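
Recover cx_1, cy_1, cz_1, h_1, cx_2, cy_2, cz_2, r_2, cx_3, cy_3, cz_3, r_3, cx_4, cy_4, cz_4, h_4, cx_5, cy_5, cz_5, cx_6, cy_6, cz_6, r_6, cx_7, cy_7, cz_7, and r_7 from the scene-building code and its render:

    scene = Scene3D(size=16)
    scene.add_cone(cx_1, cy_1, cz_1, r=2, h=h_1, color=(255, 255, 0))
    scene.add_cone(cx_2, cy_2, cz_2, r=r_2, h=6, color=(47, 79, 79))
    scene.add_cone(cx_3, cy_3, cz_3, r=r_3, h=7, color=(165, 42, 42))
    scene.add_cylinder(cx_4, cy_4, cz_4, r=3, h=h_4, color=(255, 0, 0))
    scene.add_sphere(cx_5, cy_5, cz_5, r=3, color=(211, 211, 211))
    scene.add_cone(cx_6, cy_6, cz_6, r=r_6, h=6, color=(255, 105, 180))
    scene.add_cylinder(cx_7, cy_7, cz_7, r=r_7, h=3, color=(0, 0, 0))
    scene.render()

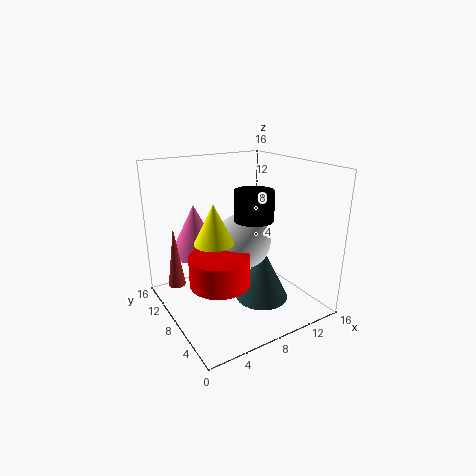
cx_1 = 4; cy_1 = 6; cz_1 = 9; h_1 = 4; cx_2 = 10; cy_2 = 6; cz_2 = 1; r_2 = 3; cx_3 = 2; cy_3 = 12; cz_3 = 2; r_3 = 1; cx_4 = 4; cy_4 = 5; cz_4 = 5; h_4 = 3; cx_5 = 8; cy_5 = 7; cz_5 = 8; cx_6 = 5; cy_6 = 13; cz_6 = 5; r_6 = 3; cx_7 = 8; cy_7 = 5; cz_7 = 11; r_7 = 2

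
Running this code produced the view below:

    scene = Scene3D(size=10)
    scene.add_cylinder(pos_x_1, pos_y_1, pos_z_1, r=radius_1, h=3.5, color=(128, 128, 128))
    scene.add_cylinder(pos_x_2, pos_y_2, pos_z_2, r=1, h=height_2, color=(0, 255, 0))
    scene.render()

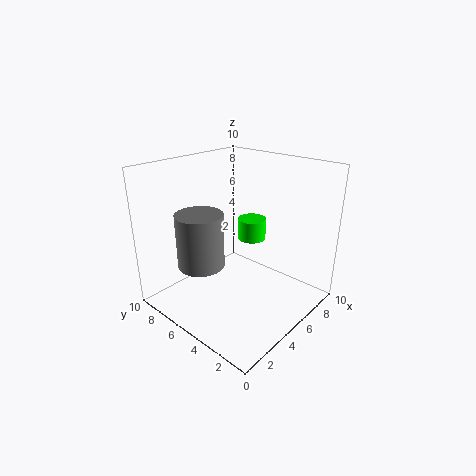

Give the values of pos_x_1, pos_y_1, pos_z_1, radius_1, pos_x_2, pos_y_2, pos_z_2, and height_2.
pos_x_1 = 2; pos_y_1 = 5.5; pos_z_1 = 4; radius_1 = 1.5; pos_x_2 = 6.5; pos_y_2 = 5; pos_z_2 = 4.5; height_2 = 1.5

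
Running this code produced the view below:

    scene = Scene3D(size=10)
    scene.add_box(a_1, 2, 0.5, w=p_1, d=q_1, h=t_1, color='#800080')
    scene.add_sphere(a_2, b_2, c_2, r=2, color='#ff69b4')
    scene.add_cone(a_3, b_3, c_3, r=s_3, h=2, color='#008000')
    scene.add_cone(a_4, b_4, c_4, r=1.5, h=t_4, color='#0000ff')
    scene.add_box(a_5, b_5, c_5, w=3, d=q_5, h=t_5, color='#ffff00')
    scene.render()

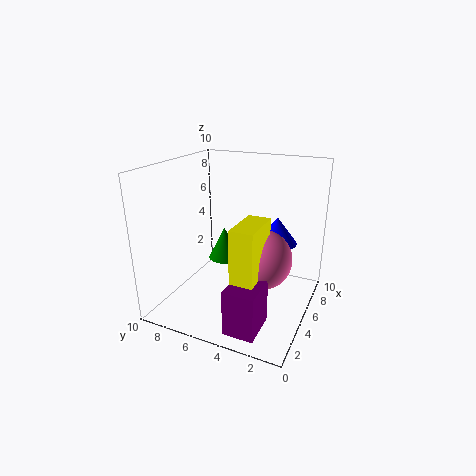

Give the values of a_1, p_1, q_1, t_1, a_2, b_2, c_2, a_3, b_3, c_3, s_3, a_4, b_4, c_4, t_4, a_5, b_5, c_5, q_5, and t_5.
a_1 = 0.5
p_1 = 2.5
q_1 = 2
t_1 = 3
a_2 = 4.5
b_2 = 3
c_2 = 4
a_3 = 3
b_3 = 5
c_3 = 4.5
s_3 = 1
a_4 = 7.5
b_4 = 3
c_4 = 4
t_4 = 2
a_5 = 1.5
b_5 = 2.5
c_5 = 2.5
q_5 = 1.5
t_5 = 4.5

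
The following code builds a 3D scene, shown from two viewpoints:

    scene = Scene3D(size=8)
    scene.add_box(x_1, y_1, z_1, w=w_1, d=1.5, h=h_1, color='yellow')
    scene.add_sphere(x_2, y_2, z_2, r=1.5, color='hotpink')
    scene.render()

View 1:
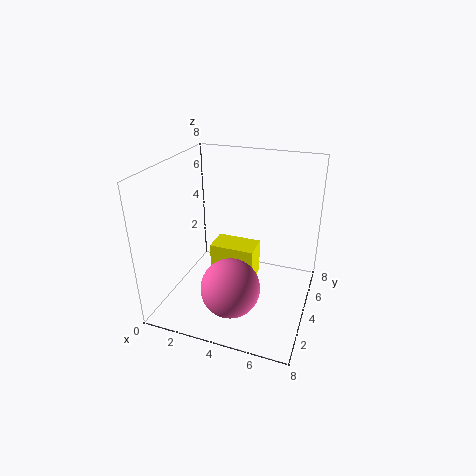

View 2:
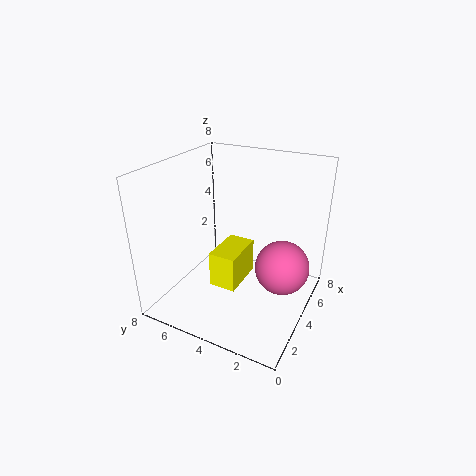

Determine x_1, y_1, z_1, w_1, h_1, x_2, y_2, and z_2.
x_1 = 2.5, y_1 = 3.5, z_1 = 1.5, w_1 = 2.5, h_1 = 2, x_2 = 4.5, y_2 = 1.5, z_2 = 2.5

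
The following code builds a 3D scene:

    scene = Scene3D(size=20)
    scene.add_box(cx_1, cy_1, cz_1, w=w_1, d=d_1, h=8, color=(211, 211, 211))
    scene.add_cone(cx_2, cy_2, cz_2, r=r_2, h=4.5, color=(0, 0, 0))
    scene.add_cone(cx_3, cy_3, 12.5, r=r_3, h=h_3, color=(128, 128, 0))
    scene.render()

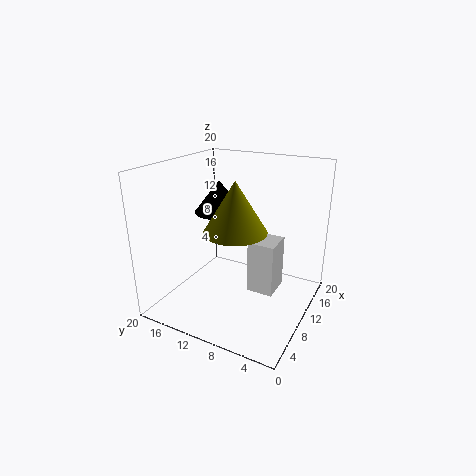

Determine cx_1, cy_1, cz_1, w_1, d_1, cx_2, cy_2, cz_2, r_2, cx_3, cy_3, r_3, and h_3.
cx_1 = 12, cy_1 = 5.5, cz_1 = 0.5, w_1 = 4.5, d_1 = 4, cx_2 = 11, cy_2 = 13.5, cz_2 = 13, r_2 = 3.5, cx_3 = 6.5, cy_3 = 8.5, r_3 = 4, h_3 = 6.5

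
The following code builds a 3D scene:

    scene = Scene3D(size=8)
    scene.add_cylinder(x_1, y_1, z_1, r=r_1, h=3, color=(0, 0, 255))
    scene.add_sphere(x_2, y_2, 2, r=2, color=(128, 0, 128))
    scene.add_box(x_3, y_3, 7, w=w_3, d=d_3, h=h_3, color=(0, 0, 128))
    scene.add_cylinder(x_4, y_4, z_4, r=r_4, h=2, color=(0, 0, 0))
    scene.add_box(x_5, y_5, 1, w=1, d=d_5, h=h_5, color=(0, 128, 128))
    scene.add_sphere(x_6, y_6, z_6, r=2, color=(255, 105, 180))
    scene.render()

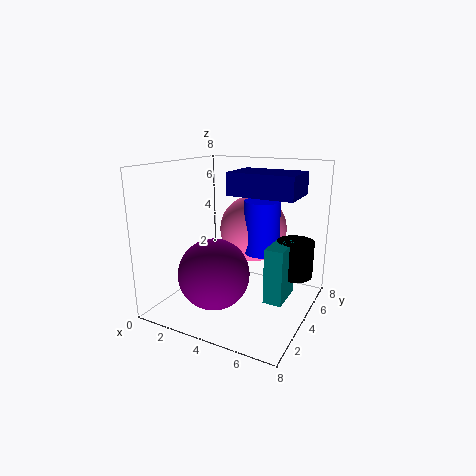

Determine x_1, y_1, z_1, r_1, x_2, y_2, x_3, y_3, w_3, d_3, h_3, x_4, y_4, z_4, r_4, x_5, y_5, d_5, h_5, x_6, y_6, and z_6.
x_1 = 5; y_1 = 5; z_1 = 3; r_1 = 1; x_2 = 3; y_2 = 3; x_3 = 5; y_3 = 1; w_3 = 3; d_3 = 2; h_3 = 1; x_4 = 7; y_4 = 5; z_4 = 2; r_4 = 1; x_5 = 6; y_5 = 3; d_5 = 2; h_5 = 3; x_6 = 4; y_6 = 6; z_6 = 4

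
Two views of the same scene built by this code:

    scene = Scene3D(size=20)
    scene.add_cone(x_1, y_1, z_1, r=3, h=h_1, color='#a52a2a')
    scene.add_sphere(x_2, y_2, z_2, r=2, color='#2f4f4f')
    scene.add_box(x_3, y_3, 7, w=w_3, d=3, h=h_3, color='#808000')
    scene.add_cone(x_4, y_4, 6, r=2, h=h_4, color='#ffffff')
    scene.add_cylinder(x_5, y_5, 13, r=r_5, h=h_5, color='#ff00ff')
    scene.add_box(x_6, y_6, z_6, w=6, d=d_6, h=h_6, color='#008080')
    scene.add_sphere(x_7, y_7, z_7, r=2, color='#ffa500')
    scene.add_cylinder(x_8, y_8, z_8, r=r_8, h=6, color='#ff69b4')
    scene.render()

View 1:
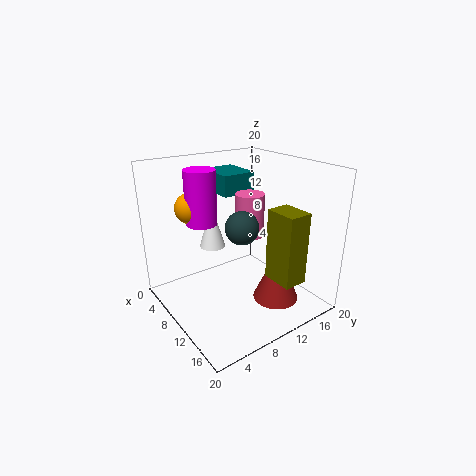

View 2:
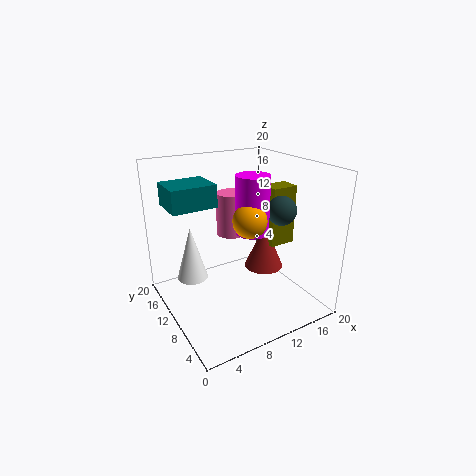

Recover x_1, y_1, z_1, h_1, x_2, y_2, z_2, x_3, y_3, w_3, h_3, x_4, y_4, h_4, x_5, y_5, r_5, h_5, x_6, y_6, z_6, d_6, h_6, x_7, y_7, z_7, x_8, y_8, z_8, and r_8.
x_1 = 16, y_1 = 12, z_1 = 3, h_1 = 7, x_2 = 15, y_2 = 7, z_2 = 14, x_3 = 16, y_3 = 10, w_3 = 4, h_3 = 9, x_4 = 3, y_4 = 10, h_4 = 7, x_5 = 9, y_5 = 5, r_5 = 2, h_5 = 7, x_6 = 1, y_6 = 10, z_6 = 15, d_6 = 5, h_6 = 3, x_7 = 8, y_7 = 4, z_7 = 15, x_8 = 10, y_8 = 12, z_8 = 10, r_8 = 2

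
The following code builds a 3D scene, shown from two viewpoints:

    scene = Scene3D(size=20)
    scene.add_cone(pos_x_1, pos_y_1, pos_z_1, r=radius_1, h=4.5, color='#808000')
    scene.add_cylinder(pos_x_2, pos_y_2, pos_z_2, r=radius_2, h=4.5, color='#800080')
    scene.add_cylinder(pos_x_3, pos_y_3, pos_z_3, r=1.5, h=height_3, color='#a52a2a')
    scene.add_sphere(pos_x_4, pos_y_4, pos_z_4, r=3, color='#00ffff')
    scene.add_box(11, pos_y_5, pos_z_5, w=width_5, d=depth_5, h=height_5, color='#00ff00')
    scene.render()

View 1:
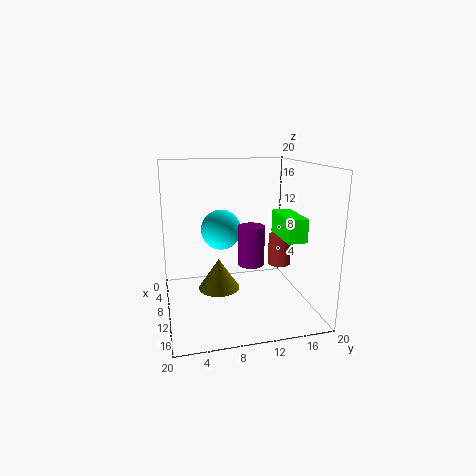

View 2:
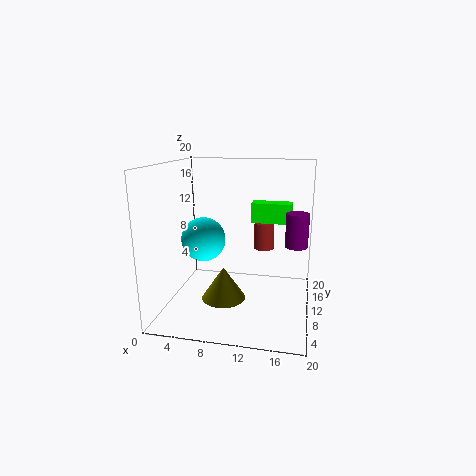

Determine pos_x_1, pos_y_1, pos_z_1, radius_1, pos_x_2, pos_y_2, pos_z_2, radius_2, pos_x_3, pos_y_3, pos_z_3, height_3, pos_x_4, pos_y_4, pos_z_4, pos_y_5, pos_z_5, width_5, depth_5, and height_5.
pos_x_1 = 8.5; pos_y_1 = 7.5; pos_z_1 = 2; radius_1 = 3; pos_x_2 = 18; pos_y_2 = 9.5; pos_z_2 = 9.5; radius_2 = 1.5; pos_x_3 = 13; pos_y_3 = 15; pos_z_3 = 7; height_3 = 4; pos_x_4 = 5.5; pos_y_4 = 8.5; pos_z_4 = 10; pos_y_5 = 14.5; pos_z_5 = 11; width_5 = 6; depth_5 = 2.5; height_5 = 3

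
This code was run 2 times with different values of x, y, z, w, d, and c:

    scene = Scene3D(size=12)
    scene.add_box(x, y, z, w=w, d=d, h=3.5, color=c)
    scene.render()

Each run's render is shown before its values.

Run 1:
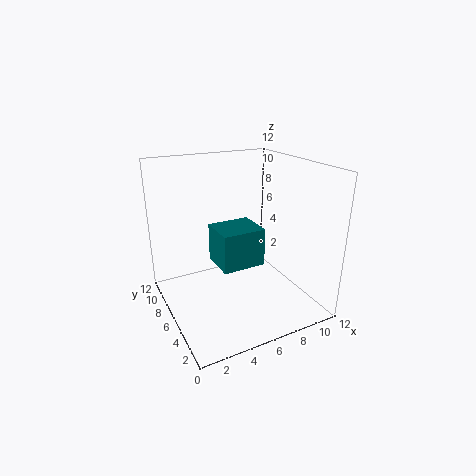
x = 5, y = 6.5, z = 2.5, w = 4, d = 3.5, c = 'teal'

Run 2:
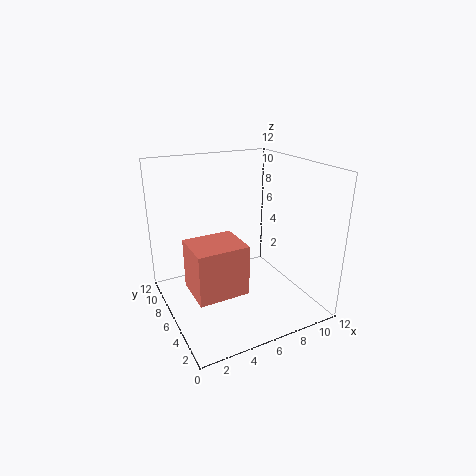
x = 0.5, y = 0.5, z = 4.5, w = 3.5, d = 3, c = 'salmon'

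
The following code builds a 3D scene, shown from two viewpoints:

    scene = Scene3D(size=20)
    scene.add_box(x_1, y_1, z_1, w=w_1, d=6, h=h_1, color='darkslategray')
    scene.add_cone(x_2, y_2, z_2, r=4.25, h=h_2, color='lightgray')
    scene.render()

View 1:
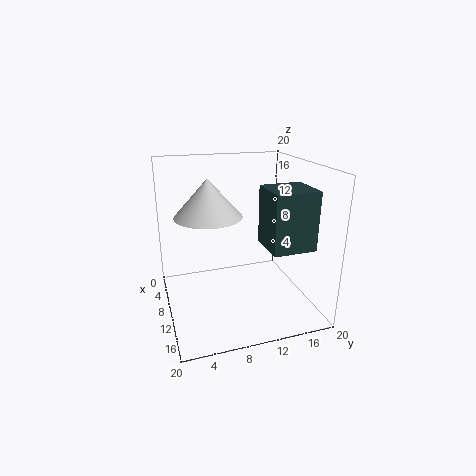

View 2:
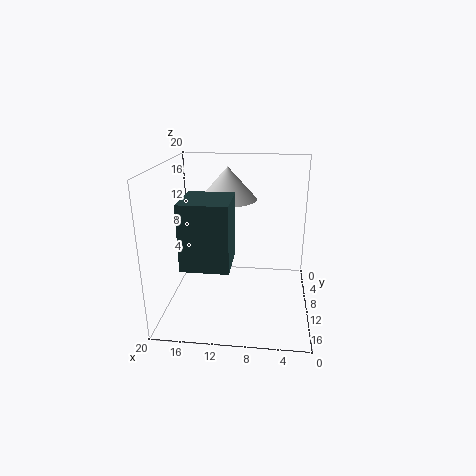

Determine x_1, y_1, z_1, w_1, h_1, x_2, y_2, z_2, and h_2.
x_1 = 10, y_1 = 13, z_1 = 9.25, w_1 = 5.75, h_1 = 8, x_2 = 12, y_2 = 5.5, z_2 = 14.25, h_2 = 4.75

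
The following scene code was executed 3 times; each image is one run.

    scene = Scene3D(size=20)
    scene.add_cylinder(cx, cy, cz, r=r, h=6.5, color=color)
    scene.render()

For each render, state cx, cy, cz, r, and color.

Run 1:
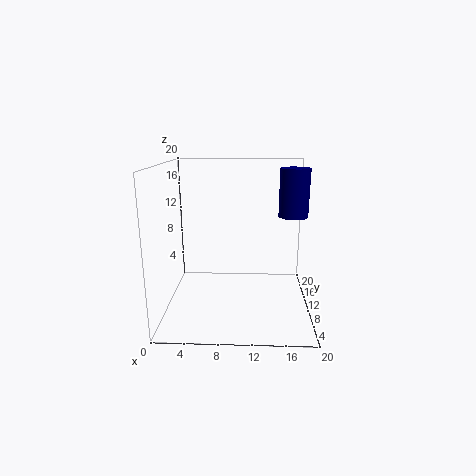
cx = 17.5; cy = 10.5; cz = 13; r = 2; color = 'navy'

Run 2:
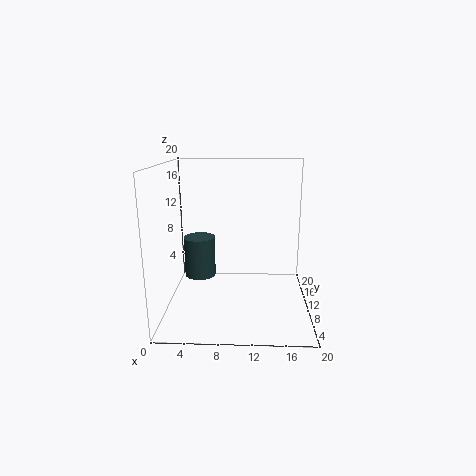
cx = 3.5; cy = 16.5; cz = 1.5; r = 2.5; color = 'darkslategray'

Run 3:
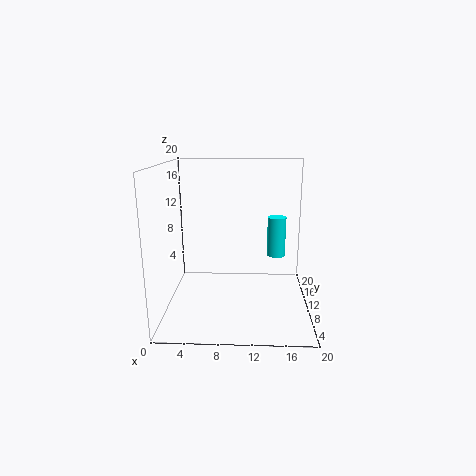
cx = 16; cy = 18; cz = 4.5; r = 1.5; color = 'cyan'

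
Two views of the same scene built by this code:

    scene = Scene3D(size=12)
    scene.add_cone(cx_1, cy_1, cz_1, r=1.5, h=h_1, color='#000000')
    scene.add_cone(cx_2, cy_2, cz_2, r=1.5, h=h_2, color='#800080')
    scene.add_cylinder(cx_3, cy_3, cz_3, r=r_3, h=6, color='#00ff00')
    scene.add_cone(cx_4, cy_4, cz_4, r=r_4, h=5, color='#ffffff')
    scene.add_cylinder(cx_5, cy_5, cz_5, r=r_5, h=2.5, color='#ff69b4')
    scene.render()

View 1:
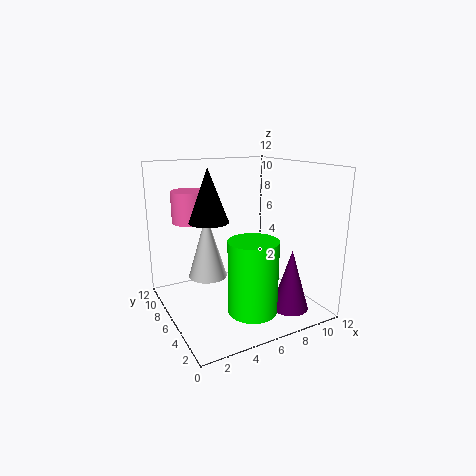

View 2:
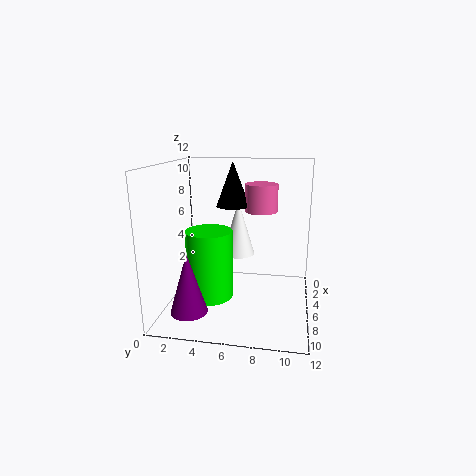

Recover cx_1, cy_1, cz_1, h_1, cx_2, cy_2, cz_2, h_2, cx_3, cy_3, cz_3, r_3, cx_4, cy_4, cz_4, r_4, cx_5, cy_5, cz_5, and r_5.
cx_1 = 3, cy_1 = 5, cz_1 = 8, h_1 = 4, cx_2 = 9, cy_2 = 2.5, cz_2 = 0.5, h_2 = 5, cx_3 = 6, cy_3 = 3.5, cz_3 = 0.5, r_3 = 2, cx_4 = 3, cy_4 = 5.5, cz_4 = 3.5, r_4 = 1.5, cx_5 = 2.5, cy_5 = 7.5, cz_5 = 7.5, r_5 = 1.5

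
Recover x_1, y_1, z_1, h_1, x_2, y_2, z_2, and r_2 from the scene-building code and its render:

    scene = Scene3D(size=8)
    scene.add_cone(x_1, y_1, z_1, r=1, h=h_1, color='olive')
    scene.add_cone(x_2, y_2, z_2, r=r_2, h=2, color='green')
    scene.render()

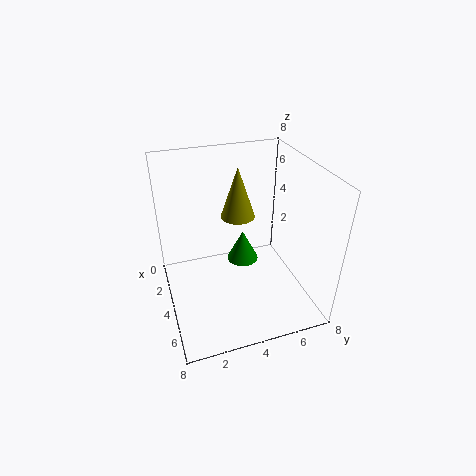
x_1 = 2.5
y_1 = 4.5
z_1 = 4.5
h_1 = 3
x_2 = 2
y_2 = 5
z_2 = 1
r_2 = 1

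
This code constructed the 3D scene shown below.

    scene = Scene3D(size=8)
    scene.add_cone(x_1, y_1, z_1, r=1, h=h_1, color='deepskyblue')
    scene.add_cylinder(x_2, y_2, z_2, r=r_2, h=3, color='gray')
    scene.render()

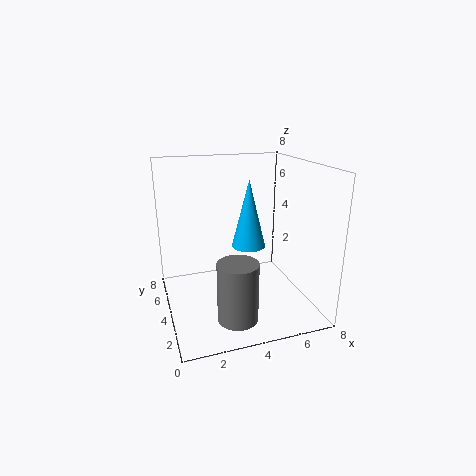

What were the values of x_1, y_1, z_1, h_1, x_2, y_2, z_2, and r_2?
x_1 = 5, y_1 = 5, z_1 = 3, h_1 = 4, x_2 = 3, y_2 = 1, z_2 = 1, r_2 = 1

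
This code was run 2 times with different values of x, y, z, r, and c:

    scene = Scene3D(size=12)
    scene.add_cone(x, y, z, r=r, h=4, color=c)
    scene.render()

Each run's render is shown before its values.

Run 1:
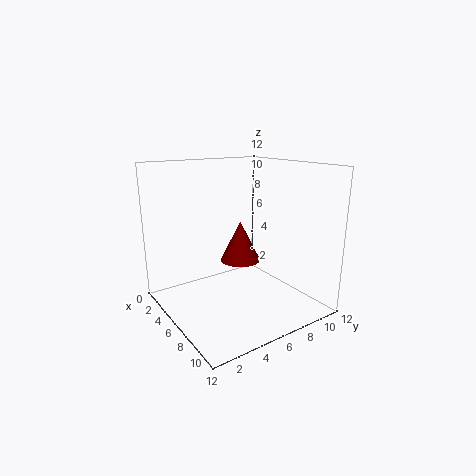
x = 2, y = 9, z = 2, r = 2, c = 'maroon'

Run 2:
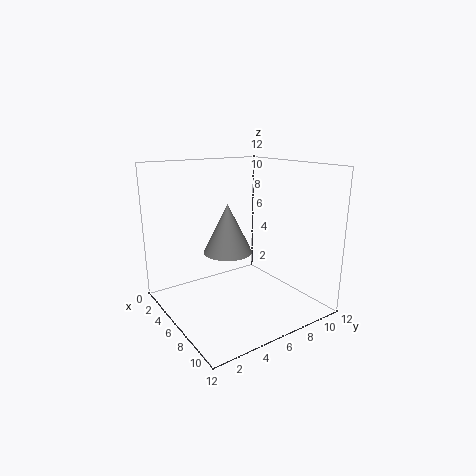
x = 6, y = 5, z = 5, r = 2, c = 'gray'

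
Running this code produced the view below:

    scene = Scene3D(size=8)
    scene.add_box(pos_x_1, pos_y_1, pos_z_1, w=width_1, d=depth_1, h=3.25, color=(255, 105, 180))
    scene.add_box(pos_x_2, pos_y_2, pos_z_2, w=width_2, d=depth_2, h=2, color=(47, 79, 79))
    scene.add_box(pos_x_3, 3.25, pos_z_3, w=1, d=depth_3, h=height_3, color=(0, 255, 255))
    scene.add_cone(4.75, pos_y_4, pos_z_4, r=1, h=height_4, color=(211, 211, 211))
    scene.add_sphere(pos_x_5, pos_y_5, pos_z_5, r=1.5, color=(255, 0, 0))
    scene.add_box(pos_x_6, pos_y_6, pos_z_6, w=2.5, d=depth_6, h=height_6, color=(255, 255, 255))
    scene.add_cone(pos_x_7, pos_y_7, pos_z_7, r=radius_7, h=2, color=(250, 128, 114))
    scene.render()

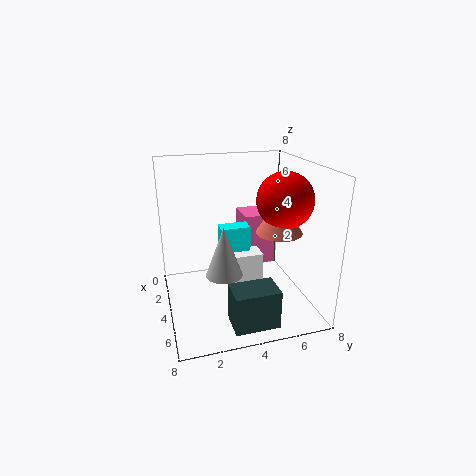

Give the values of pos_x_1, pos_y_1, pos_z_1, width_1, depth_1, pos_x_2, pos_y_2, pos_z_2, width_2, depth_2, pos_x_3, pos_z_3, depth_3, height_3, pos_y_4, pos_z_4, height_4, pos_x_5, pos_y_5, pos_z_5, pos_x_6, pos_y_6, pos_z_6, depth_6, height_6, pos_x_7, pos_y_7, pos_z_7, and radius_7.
pos_x_1 = 0.25, pos_y_1 = 5, pos_z_1 = 1.25, width_1 = 2, depth_1 = 2, pos_x_2 = 6.5, pos_y_2 = 2.75, pos_z_2 = 0.75, width_2 = 1.5, depth_2 = 2.25, pos_x_3 = 2.25, pos_z_3 = 2.75, depth_3 = 1.75, height_3 = 1.5, pos_y_4 = 3, pos_z_4 = 2.25, height_4 = 2.75, pos_x_5 = 5, pos_y_5 = 6.25, pos_z_5 = 6.25, pos_x_6 = 1, pos_y_6 = 3.75, pos_z_6 = 0.5, depth_6 = 2, height_6 = 2, pos_x_7 = 5, pos_y_7 = 6, pos_z_7 = 4.5, radius_7 = 1.25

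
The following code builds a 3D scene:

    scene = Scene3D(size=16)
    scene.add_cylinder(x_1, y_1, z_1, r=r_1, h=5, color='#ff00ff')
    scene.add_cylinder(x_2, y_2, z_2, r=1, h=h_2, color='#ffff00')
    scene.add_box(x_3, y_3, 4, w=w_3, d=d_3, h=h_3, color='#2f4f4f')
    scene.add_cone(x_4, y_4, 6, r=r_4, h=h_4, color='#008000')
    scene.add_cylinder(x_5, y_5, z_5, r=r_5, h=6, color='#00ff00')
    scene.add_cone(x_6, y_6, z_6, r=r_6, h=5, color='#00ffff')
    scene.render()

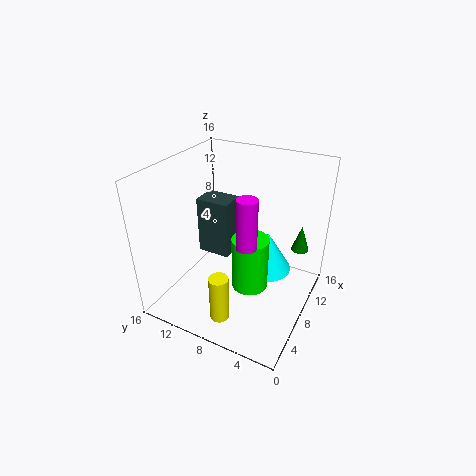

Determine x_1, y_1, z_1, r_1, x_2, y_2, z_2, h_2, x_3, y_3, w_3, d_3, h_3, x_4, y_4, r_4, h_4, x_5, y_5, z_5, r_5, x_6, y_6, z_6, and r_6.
x_1 = 4
y_1 = 5
z_1 = 10
r_1 = 1
x_2 = 2
y_2 = 7
z_2 = 2
h_2 = 5
x_3 = 9
y_3 = 10
w_3 = 3
d_3 = 4
h_3 = 7
x_4 = 12
y_4 = 2
r_4 = 1
h_4 = 3
x_5 = 7
y_5 = 6
z_5 = 3
r_5 = 2
x_6 = 12
y_6 = 6
z_6 = 2
r_6 = 3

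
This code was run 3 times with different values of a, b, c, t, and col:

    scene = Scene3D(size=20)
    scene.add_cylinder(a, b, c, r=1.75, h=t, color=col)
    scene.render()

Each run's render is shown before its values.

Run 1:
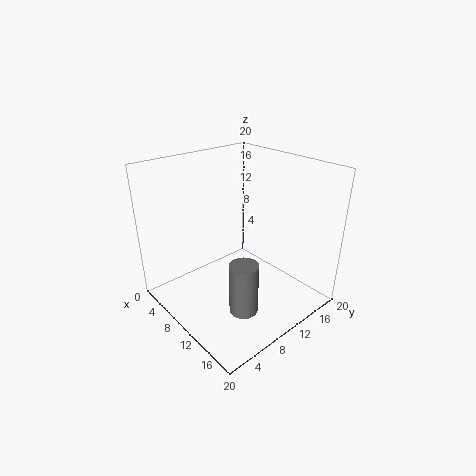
a = 16.5; b = 5.25; c = 4.25; t = 6.5; col = 'gray'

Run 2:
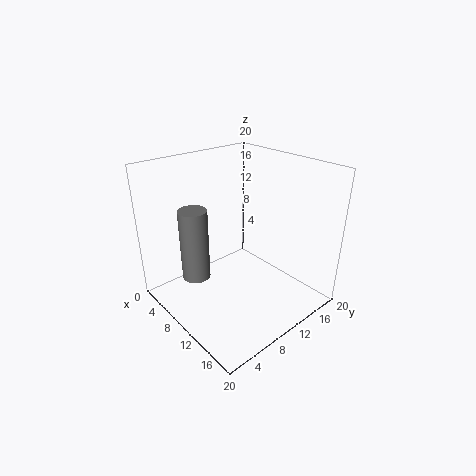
a = 10.25; b = 2.75; c = 7.25; t = 9; col = 'gray'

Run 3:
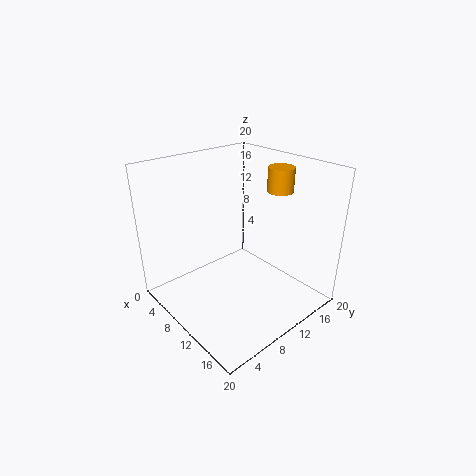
a = 13; b = 14.75; c = 16.5; t = 3.25; col = 'orange'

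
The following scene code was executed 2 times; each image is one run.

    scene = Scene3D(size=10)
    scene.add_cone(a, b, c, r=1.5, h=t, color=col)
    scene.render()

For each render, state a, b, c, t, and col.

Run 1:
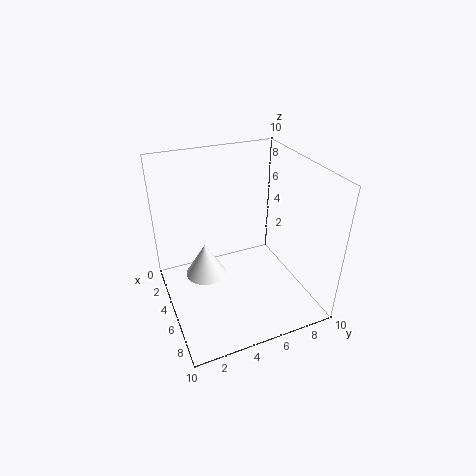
a = 3.5; b = 3; c = 1.5; t = 2.5; col = 'white'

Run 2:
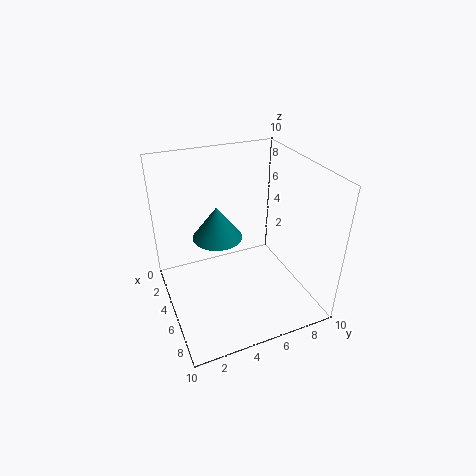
a = 6.5; b = 3; c = 6.5; t = 2; col = 'teal'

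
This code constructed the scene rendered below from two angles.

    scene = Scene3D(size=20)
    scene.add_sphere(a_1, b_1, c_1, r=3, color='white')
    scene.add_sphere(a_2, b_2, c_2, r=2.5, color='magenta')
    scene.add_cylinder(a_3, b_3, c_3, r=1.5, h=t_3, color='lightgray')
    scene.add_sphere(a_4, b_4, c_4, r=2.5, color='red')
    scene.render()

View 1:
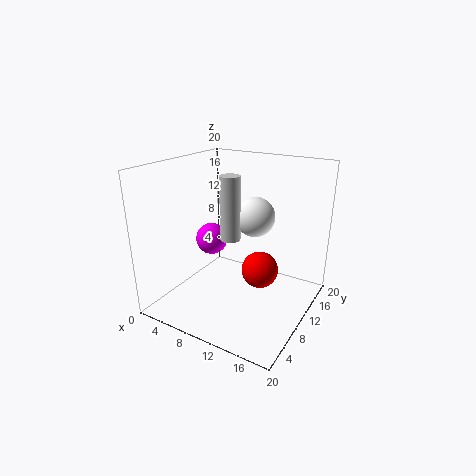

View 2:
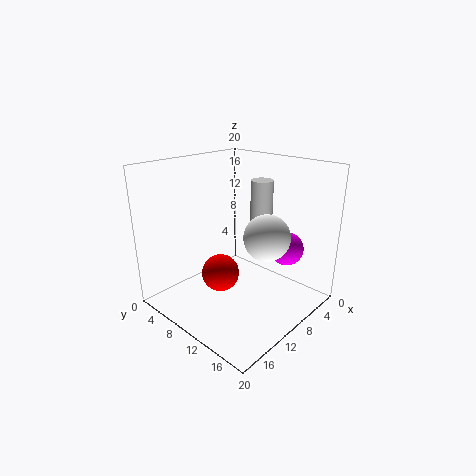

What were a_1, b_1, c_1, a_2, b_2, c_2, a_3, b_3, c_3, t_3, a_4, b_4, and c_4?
a_1 = 10; b_1 = 15; c_1 = 11.5; a_2 = 3; b_2 = 13.5; c_2 = 7; a_3 = 7.5; b_3 = 12; c_3 = 8.5; t_3 = 9.5; a_4 = 13.5; b_4 = 10; c_4 = 6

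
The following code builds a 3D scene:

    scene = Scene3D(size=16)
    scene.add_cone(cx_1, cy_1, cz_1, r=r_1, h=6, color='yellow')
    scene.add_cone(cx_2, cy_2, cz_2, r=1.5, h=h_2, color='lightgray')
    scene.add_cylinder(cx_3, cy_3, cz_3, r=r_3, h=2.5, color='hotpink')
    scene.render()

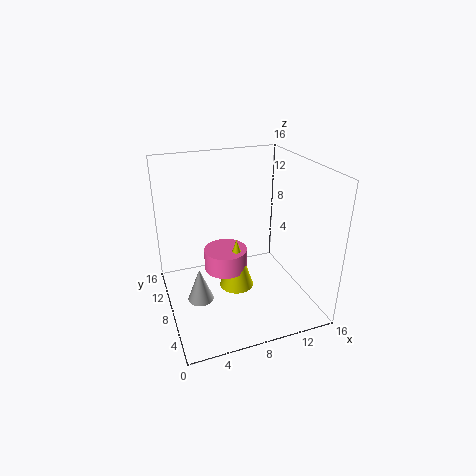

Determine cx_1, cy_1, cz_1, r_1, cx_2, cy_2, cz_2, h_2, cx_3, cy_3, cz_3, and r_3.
cx_1 = 8, cy_1 = 8.5, cz_1 = 1.5, r_1 = 2, cx_2 = 3.5, cy_2 = 8.5, cz_2 = 0.5, h_2 = 4, cx_3 = 7, cy_3 = 9.5, cz_3 = 3.5, r_3 = 2.5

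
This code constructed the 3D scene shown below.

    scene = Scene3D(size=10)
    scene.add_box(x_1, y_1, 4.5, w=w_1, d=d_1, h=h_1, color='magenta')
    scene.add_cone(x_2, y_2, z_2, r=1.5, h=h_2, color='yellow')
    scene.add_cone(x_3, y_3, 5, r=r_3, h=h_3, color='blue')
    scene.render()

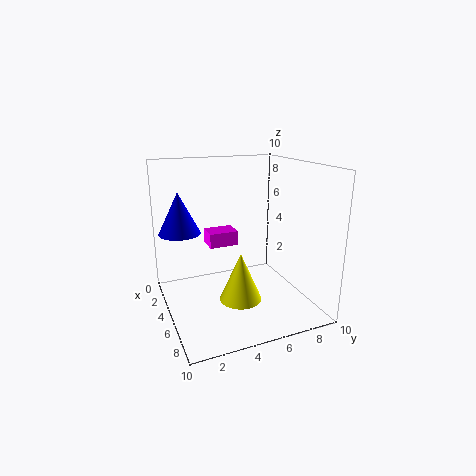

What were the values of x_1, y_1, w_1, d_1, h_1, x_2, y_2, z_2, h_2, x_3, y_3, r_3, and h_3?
x_1 = 3.5
y_1 = 3
w_1 = 1.5
d_1 = 2
h_1 = 1
x_2 = 5.5
y_2 = 5
z_2 = 0.5
h_2 = 3.5
x_3 = 2.5
y_3 = 1.5
r_3 = 1.5
h_3 = 3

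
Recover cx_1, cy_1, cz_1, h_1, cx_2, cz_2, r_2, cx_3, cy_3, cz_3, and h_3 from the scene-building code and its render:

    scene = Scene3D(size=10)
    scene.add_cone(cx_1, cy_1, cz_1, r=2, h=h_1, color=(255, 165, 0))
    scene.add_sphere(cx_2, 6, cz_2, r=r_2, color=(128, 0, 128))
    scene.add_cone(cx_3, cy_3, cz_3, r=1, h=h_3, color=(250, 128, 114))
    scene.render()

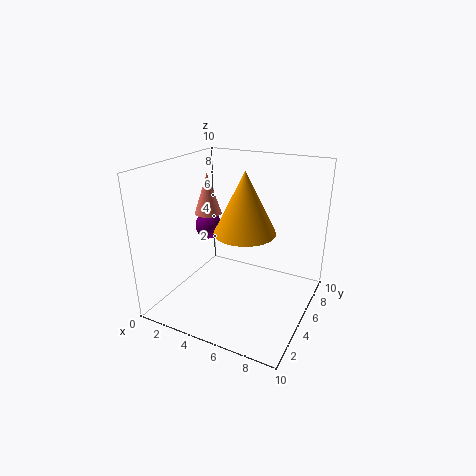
cx_1 = 6; cy_1 = 4; cz_1 = 6; h_1 = 4; cx_2 = 2; cz_2 = 5; r_2 = 1; cx_3 = 2; cy_3 = 6; cz_3 = 6; h_3 = 3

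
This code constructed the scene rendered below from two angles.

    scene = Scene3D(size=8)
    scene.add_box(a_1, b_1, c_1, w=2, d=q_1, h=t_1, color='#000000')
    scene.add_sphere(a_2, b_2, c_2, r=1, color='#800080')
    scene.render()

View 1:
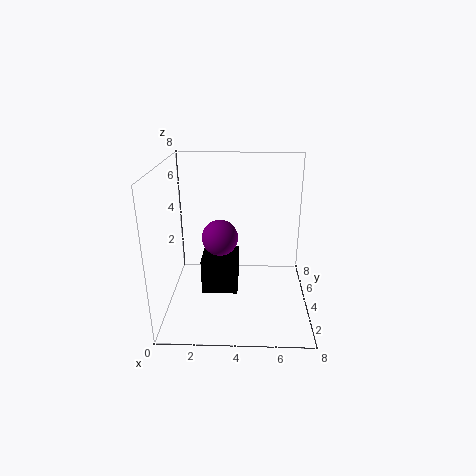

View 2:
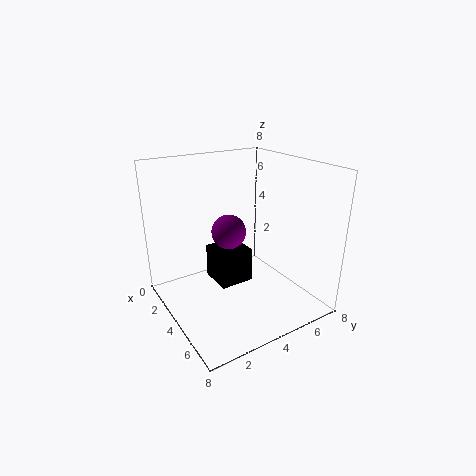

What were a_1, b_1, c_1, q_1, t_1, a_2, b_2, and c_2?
a_1 = 2, b_1 = 3, c_1 = 1, q_1 = 2, t_1 = 2, a_2 = 3, b_2 = 4, c_2 = 4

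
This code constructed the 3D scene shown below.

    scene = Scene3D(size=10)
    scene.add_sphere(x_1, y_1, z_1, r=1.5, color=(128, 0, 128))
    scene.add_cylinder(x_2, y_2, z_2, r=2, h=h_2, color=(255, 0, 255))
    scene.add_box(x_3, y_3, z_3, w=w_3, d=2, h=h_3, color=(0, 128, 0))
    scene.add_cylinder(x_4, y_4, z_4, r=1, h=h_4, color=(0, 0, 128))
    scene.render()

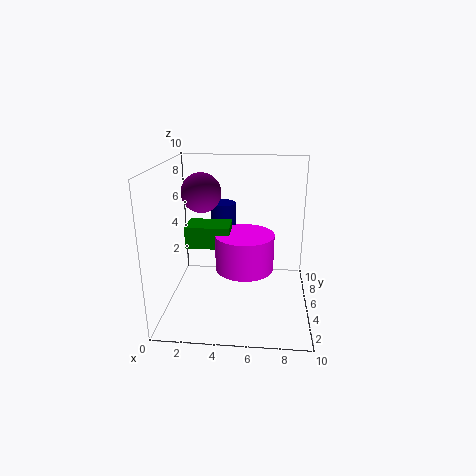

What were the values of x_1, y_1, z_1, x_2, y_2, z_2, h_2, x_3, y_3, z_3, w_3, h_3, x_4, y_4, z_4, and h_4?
x_1 = 2; y_1 = 7.5; z_1 = 7.5; x_2 = 5.5; y_2 = 4.5; z_2 = 3; h_2 = 2.5; x_3 = 1.5; y_3 = 4; z_3 = 4.5; w_3 = 3; h_3 = 1.5; x_4 = 3.5; y_4 = 8.5; z_4 = 4.5; h_4 = 2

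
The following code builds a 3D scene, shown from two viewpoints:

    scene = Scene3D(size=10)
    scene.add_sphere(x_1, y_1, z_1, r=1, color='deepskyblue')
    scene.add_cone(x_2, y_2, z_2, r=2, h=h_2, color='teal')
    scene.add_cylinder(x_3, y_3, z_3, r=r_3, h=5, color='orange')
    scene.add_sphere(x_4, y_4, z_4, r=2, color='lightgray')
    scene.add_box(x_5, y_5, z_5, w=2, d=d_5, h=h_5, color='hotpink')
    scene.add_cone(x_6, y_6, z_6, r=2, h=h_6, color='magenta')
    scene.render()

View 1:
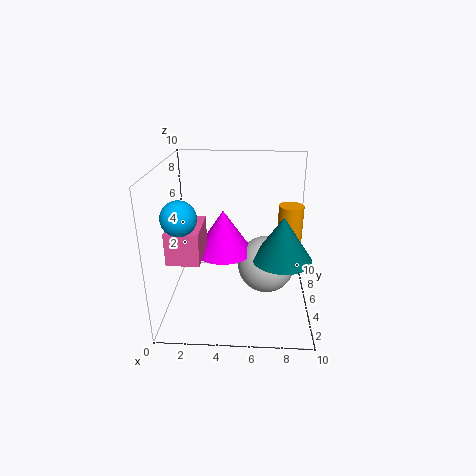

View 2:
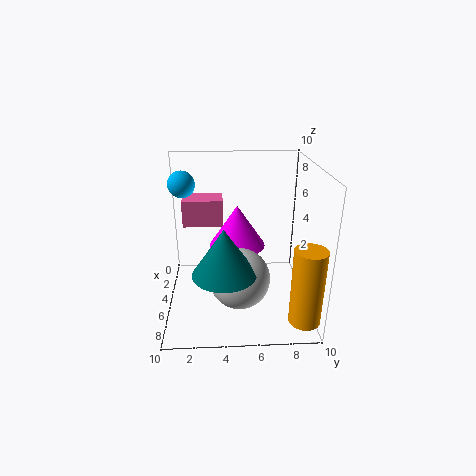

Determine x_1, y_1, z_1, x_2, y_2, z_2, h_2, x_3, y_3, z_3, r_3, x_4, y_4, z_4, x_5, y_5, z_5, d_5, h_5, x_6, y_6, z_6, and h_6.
x_1 = 2
y_1 = 1
z_1 = 8
x_2 = 8
y_2 = 4
z_2 = 4
h_2 = 3
x_3 = 9
y_3 = 9
z_3 = 1
r_3 = 1
x_4 = 7
y_4 = 5
z_4 = 3
x_5 = 1
y_5 = 1
z_5 = 5
d_5 = 3
h_5 = 2
x_6 = 4
y_6 = 5
z_6 = 4
h_6 = 3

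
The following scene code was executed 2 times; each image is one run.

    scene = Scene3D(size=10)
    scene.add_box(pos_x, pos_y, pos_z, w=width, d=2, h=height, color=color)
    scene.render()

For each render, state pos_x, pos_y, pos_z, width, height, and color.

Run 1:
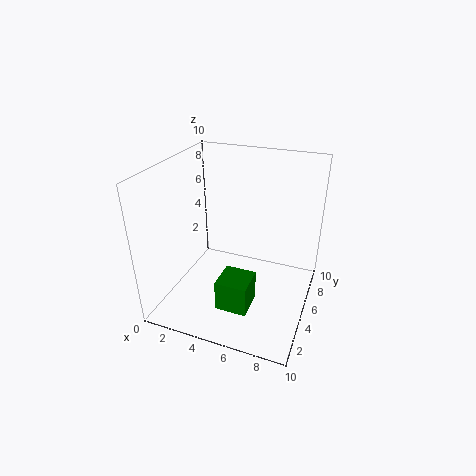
pos_x = 5; pos_y = 1; pos_z = 2; width = 2; height = 2; color = 'green'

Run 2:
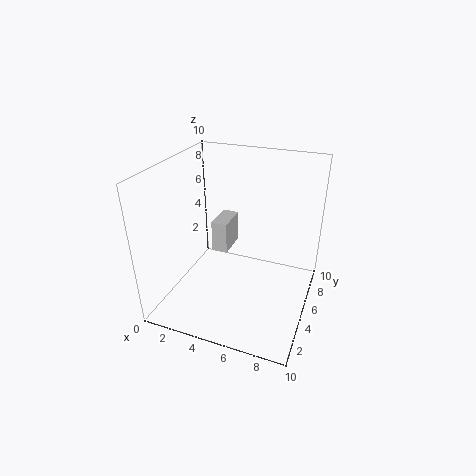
pos_x = 4; pos_y = 3; pos_z = 5; width = 1; height = 2; color = 'lightgray'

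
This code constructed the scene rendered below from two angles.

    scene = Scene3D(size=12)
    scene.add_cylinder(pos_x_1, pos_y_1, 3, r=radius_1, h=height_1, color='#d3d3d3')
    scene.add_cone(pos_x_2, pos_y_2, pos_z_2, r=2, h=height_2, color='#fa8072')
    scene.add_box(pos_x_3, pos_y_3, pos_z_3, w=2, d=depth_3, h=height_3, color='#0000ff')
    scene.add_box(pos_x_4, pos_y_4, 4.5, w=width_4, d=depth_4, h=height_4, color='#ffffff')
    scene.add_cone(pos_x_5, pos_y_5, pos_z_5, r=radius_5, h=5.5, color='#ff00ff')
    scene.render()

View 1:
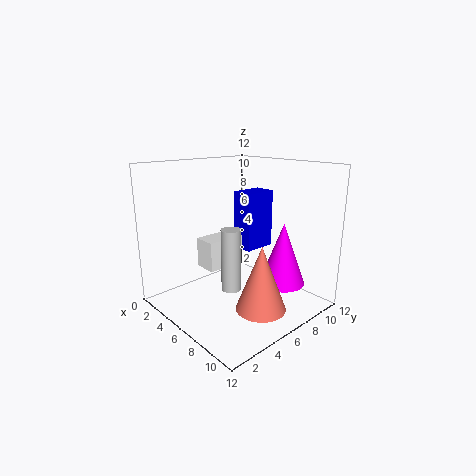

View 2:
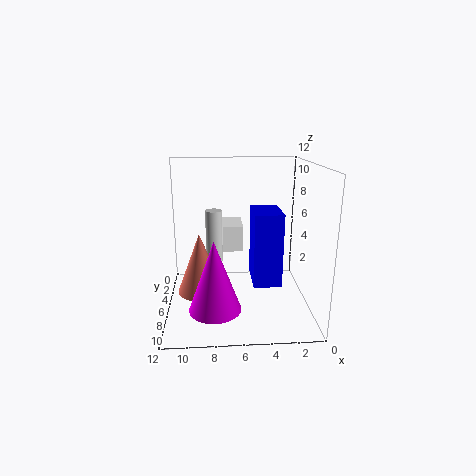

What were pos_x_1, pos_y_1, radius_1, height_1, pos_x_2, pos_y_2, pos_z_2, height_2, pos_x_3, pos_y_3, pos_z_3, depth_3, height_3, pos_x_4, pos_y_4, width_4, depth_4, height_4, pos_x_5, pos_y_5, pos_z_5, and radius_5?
pos_x_1 = 8
pos_y_1 = 3.5
radius_1 = 0.75
height_1 = 4.75
pos_x_2 = 9.25
pos_y_2 = 5.5
pos_z_2 = 1
height_2 = 5.25
pos_x_3 = 3.25
pos_y_3 = 8
pos_z_3 = 4
depth_3 = 3
height_3 = 5.25
pos_x_4 = 5.5
pos_y_4 = 2.25
width_4 = 1.75
depth_4 = 3
height_4 = 2.25
pos_x_5 = 8
pos_y_5 = 9.5
pos_z_5 = 1.5
radius_5 = 2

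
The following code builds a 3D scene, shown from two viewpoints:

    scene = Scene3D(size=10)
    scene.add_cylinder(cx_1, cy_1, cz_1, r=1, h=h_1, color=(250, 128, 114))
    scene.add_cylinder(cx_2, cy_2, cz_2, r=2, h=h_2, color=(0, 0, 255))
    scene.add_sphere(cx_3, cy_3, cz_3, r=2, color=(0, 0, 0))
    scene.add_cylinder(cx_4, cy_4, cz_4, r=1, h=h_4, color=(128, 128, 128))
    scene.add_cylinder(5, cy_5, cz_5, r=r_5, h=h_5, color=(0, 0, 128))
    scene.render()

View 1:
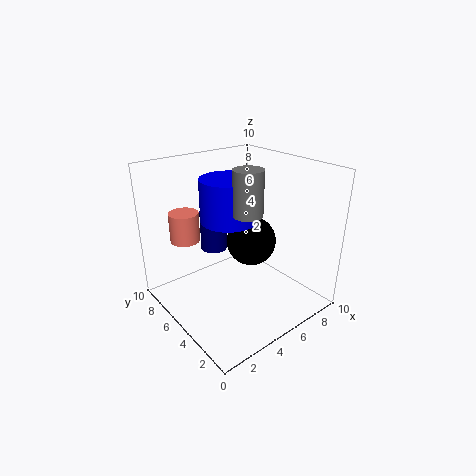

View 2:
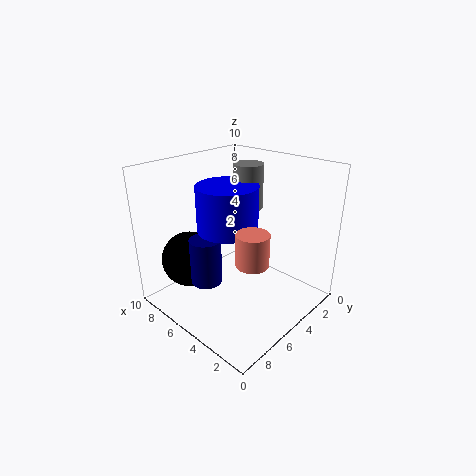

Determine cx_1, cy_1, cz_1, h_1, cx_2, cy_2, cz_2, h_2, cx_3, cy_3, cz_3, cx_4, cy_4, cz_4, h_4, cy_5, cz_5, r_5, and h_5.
cx_1 = 2, cy_1 = 7, cz_1 = 5, h_1 = 2, cx_2 = 5, cy_2 = 6, cz_2 = 6, h_2 = 3, cx_3 = 8, cy_3 = 7, cz_3 = 3, cx_4 = 5, cy_4 = 4, cz_4 = 7, h_4 = 3, cy_5 = 8, cz_5 = 3, r_5 = 1, h_5 = 3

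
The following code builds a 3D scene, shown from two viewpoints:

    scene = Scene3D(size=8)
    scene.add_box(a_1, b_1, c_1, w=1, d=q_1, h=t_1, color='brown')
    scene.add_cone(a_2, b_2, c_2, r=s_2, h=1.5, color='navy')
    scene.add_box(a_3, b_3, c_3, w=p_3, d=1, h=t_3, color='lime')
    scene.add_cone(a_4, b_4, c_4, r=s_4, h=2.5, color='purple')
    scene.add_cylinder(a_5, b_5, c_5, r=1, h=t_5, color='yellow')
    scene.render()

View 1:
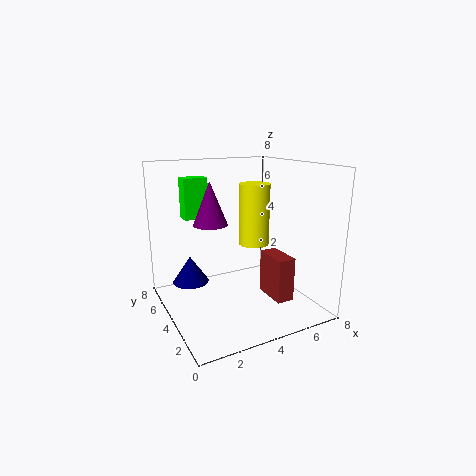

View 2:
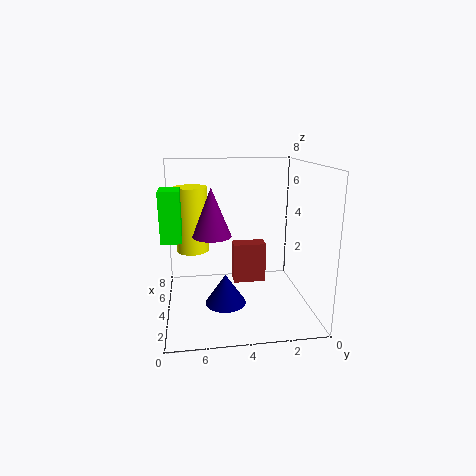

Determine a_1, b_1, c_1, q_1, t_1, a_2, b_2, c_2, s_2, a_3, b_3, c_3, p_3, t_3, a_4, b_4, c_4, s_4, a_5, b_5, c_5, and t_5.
a_1 = 5.5; b_1 = 2; c_1 = 0.5; q_1 = 2; t_1 = 2.5; a_2 = 1.5; b_2 = 5; c_2 = 1.5; s_2 = 1; a_3 = 2; b_3 = 7; c_3 = 4.5; p_3 = 1.5; t_3 = 2.5; a_4 = 3; b_4 = 5.5; c_4 = 4.5; s_4 = 1; a_5 = 6.5; b_5 = 6.5; c_5 = 2.5; t_5 = 4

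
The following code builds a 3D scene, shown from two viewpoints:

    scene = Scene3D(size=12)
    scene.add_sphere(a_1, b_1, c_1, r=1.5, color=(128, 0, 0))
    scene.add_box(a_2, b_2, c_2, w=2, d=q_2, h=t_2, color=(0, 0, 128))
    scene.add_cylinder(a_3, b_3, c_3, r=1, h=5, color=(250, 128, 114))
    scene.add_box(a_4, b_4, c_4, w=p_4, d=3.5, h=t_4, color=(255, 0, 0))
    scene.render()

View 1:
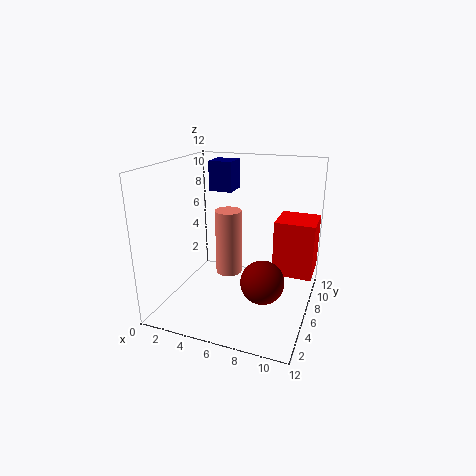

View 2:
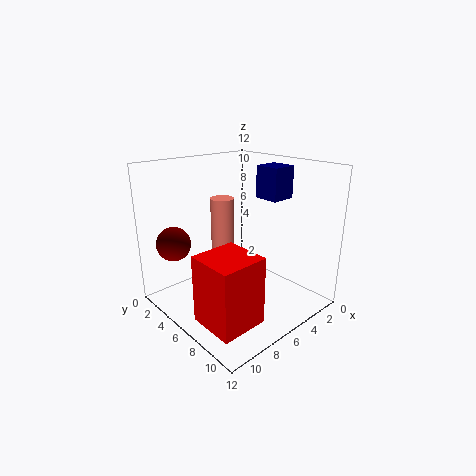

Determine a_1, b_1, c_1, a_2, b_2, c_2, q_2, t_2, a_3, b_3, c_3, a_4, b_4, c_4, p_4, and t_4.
a_1 = 9.5, b_1 = 1.5, c_1 = 5, a_2 = 3, b_2 = 7, c_2 = 9.5, q_2 = 2, t_2 = 2.5, a_3 = 6, b_3 = 4, c_3 = 4, a_4 = 8.5, b_4 = 8, c_4 = 2, p_4 = 3.5, t_4 = 5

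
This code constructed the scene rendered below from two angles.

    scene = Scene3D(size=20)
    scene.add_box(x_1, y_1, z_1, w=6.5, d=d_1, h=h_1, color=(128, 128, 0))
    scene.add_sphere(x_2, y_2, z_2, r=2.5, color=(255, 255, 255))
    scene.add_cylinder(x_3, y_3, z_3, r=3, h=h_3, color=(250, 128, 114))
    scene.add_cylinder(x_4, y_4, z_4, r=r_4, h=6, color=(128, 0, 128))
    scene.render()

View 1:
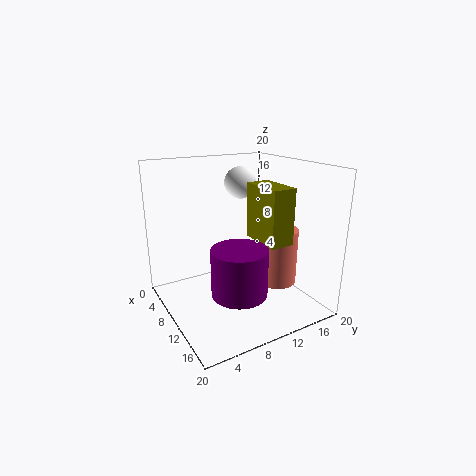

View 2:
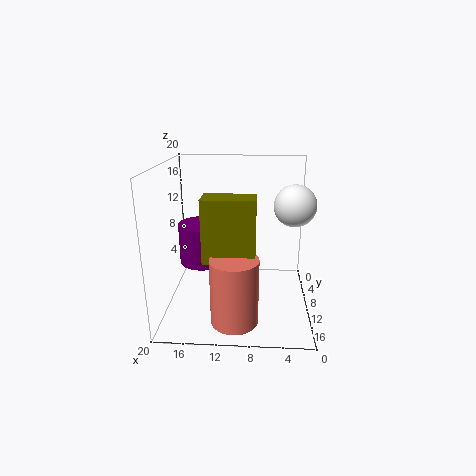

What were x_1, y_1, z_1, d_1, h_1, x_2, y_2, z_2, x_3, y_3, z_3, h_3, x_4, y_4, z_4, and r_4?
x_1 = 7.5; y_1 = 13; z_1 = 9; d_1 = 3.5; h_1 = 8; x_2 = 3; y_2 = 14.5; z_2 = 16; x_3 = 10; y_3 = 17; z_3 = 1.5; h_3 = 8.5; x_4 = 15.5; y_4 = 7; z_4 = 5; r_4 = 3.5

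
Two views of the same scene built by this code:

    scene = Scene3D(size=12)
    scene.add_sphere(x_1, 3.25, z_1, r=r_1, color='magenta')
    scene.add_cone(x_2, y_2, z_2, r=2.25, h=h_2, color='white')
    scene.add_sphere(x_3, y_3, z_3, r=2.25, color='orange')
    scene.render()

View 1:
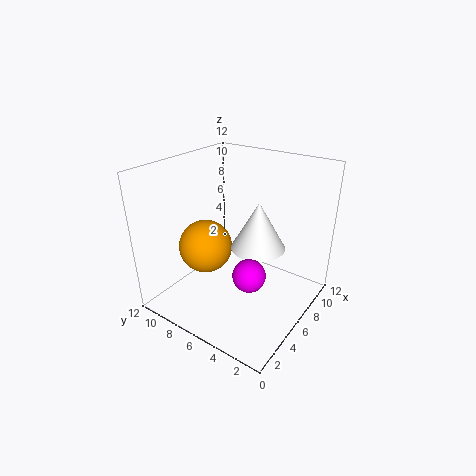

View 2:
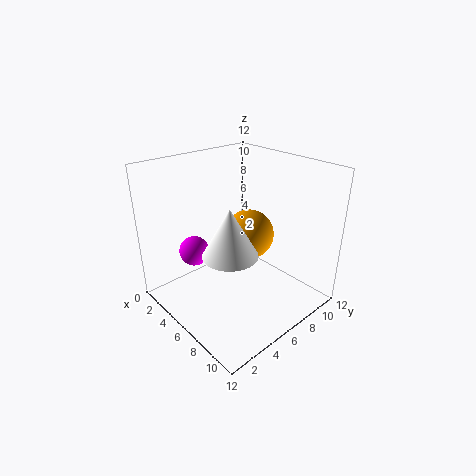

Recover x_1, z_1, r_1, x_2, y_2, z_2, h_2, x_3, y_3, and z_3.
x_1 = 3.5, z_1 = 4.75, r_1 = 1.25, x_2 = 6.75, y_2 = 4.5, z_2 = 5.25, h_2 = 4, x_3 = 4.75, y_3 = 8.5, z_3 = 5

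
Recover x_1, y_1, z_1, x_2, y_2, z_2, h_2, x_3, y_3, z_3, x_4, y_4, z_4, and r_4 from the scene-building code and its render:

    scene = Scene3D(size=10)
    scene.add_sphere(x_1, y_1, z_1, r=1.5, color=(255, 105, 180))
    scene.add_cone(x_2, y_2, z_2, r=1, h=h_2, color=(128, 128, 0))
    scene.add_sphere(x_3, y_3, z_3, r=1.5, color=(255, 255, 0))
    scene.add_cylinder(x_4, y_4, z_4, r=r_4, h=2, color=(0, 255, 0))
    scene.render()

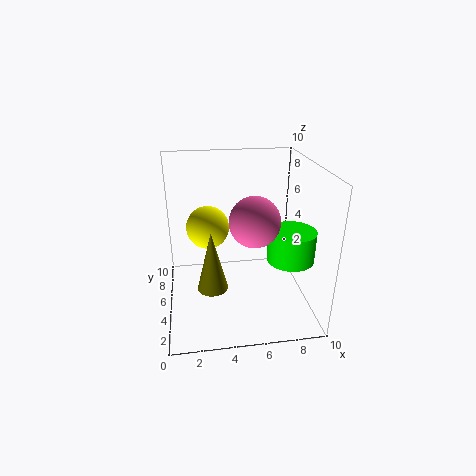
x_1 = 5.5, y_1 = 2, z_1 = 7.5, x_2 = 3, y_2 = 3, z_2 = 2.5, h_2 = 4, x_3 = 3, y_3 = 6, z_3 = 5.5, x_4 = 8, y_4 = 2.5, z_4 = 4.5, r_4 = 1.5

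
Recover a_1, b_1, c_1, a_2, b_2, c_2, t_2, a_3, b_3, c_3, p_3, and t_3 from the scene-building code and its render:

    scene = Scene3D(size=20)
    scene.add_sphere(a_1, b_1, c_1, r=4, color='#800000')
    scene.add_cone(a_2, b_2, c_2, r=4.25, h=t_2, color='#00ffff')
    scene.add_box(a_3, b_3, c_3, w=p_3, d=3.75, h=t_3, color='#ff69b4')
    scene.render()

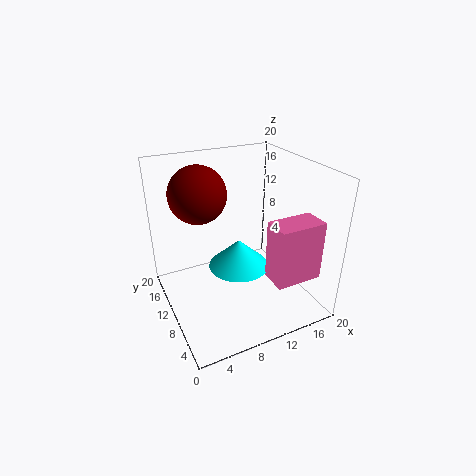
a_1 = 5.75, b_1 = 13.75, c_1 = 15.75, a_2 = 10, b_2 = 9.75, c_2 = 5.75, t_2 = 4, a_3 = 12.5, b_3 = 2.75, c_3 = 5.25, p_3 = 6.5, t_3 = 8.25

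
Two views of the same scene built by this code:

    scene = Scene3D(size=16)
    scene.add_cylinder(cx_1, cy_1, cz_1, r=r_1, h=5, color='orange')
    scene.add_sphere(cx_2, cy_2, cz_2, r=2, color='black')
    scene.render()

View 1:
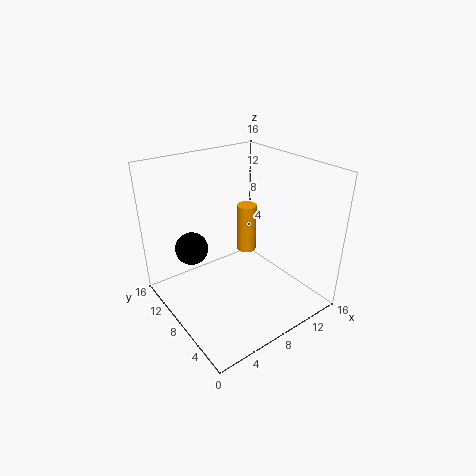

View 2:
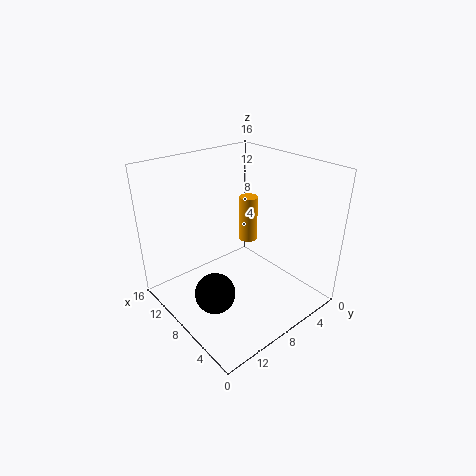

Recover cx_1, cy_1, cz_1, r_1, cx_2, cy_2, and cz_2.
cx_1 = 8
cy_1 = 6.5
cz_1 = 7.5
r_1 = 1
cx_2 = 5
cy_2 = 13.5
cz_2 = 5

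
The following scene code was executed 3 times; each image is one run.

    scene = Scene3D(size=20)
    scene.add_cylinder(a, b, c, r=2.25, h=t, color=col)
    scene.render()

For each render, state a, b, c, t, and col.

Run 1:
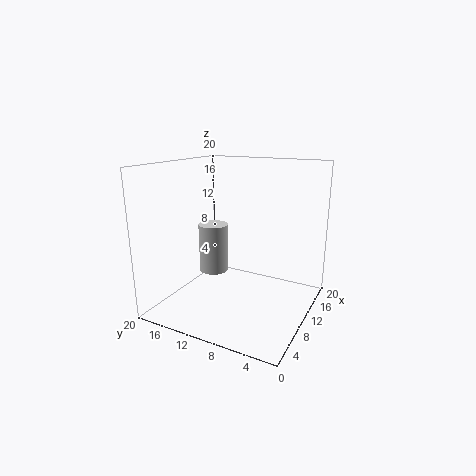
a = 12.75
b = 15.75
c = 3
t = 7.5
col = 'lightgray'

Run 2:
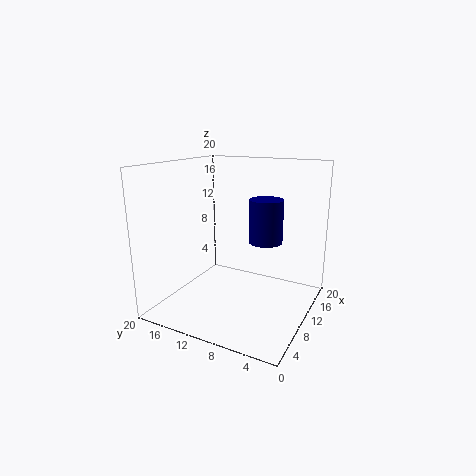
a = 10.25
b = 6
c = 10
t = 5.75
col = 'navy'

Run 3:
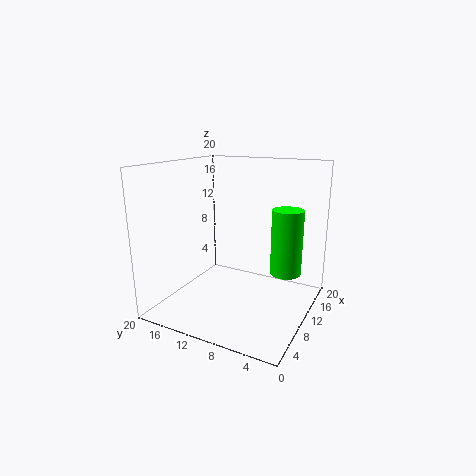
a = 14
b = 4.25
c = 4.25
t = 9.5
col = 'lime'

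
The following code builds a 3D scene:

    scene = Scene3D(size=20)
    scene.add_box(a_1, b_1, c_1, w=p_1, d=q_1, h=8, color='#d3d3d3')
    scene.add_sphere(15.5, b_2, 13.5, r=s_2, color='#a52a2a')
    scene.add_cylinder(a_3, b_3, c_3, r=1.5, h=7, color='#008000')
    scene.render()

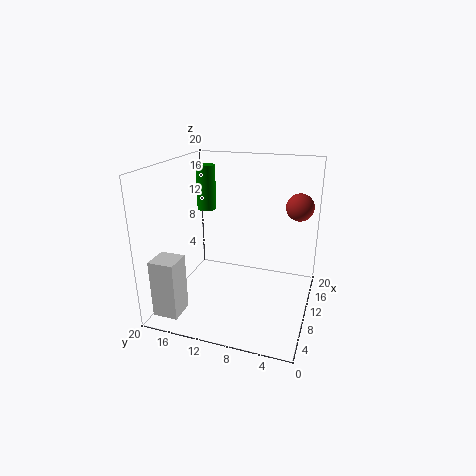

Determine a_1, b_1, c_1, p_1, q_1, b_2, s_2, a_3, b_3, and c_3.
a_1 = 2; b_1 = 16; c_1 = 0.5; p_1 = 3.5; q_1 = 3.5; b_2 = 2.5; s_2 = 2; a_3 = 16.5; b_3 = 17.5; c_3 = 11.5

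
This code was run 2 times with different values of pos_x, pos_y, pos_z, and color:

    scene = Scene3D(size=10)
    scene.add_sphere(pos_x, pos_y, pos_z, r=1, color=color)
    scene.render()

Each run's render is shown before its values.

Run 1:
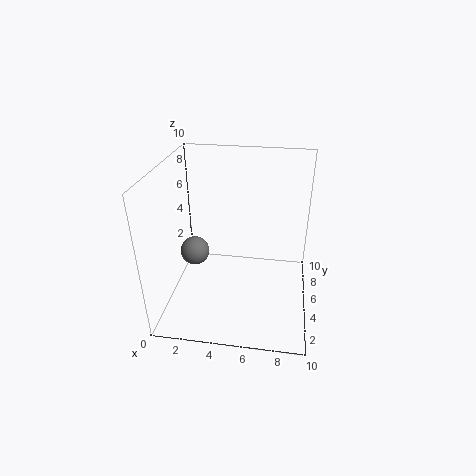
pos_x = 2; pos_y = 4.5; pos_z = 4; color = 'gray'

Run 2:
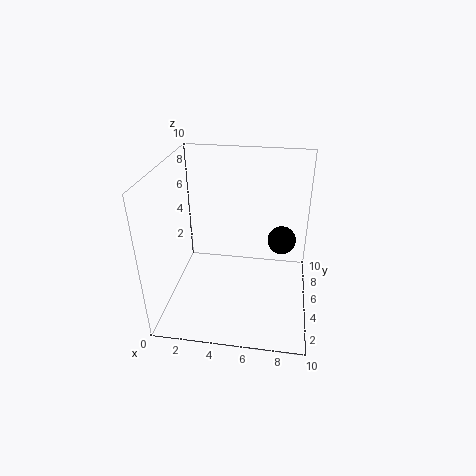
pos_x = 8; pos_y = 6; pos_z = 4.5; color = 'black'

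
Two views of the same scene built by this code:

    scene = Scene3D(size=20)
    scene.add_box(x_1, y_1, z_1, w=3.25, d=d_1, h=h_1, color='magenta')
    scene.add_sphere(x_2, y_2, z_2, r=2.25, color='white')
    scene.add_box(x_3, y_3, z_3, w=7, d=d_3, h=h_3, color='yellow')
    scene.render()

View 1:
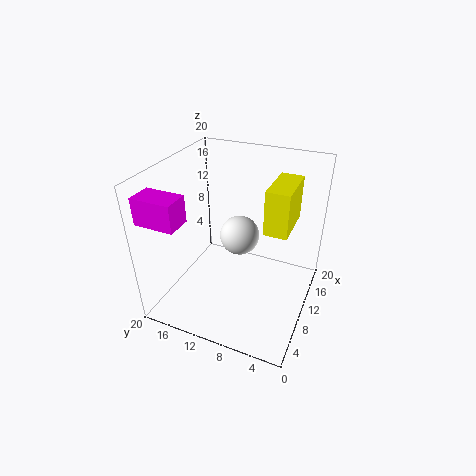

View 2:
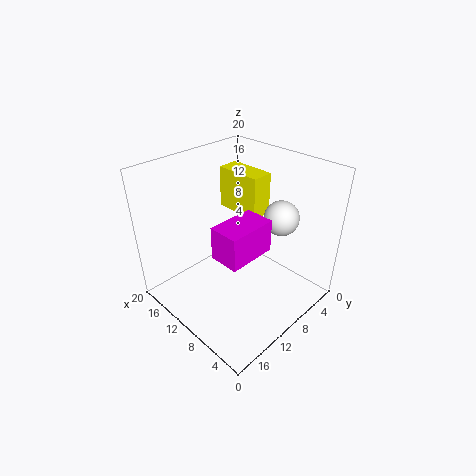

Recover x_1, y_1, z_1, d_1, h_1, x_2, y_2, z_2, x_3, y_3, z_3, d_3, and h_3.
x_1 = 1; y_1 = 14.25; z_1 = 14.75; d_1 = 5.25; h_1 = 3.5; x_2 = 4.75; y_2 = 7.5; z_2 = 14.25; x_3 = 10.25; y_3 = 3.25; z_3 = 11.25; d_3 = 3.25; h_3 = 6.25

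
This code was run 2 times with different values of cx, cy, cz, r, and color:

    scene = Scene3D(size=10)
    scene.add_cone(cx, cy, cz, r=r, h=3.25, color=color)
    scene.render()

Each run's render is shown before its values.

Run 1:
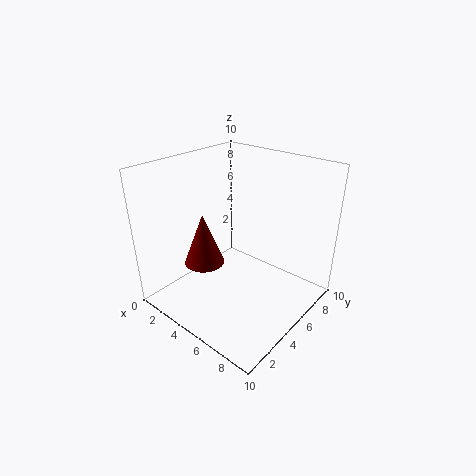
cx = 4.75; cy = 2; cz = 4.5; r = 1.25; color = 'maroon'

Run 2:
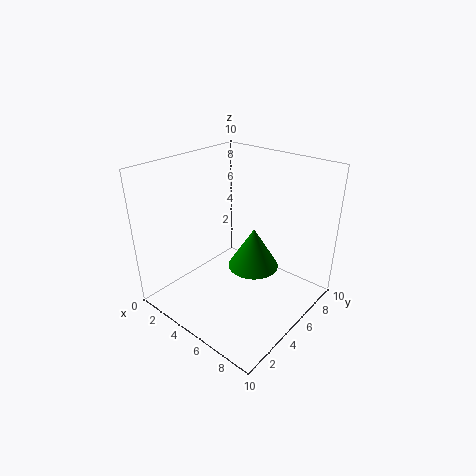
cx = 4.5; cy = 7.5; cz = 1.25; r = 2; color = 'green'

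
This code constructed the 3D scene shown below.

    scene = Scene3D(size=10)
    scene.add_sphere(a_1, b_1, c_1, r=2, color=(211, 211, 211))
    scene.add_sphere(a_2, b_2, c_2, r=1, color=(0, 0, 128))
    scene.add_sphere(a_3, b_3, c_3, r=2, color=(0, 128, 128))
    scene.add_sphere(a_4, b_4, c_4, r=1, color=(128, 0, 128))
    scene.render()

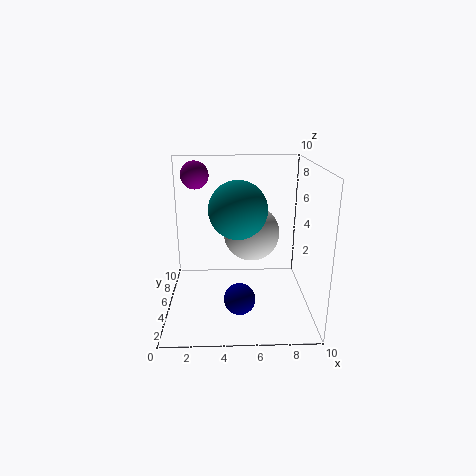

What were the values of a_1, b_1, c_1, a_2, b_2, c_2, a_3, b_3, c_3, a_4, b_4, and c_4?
a_1 = 6; b_1 = 6; c_1 = 5; a_2 = 5; b_2 = 2; c_2 = 2; a_3 = 5; b_3 = 5; c_3 = 7; a_4 = 2; b_4 = 7; c_4 = 9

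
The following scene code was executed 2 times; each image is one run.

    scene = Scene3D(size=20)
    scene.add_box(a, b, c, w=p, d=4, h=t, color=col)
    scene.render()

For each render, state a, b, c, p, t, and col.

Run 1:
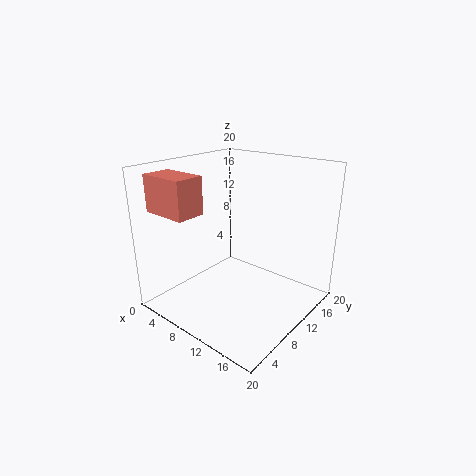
a = 1, b = 2, c = 14, p = 6.5, t = 5, col = 'salmon'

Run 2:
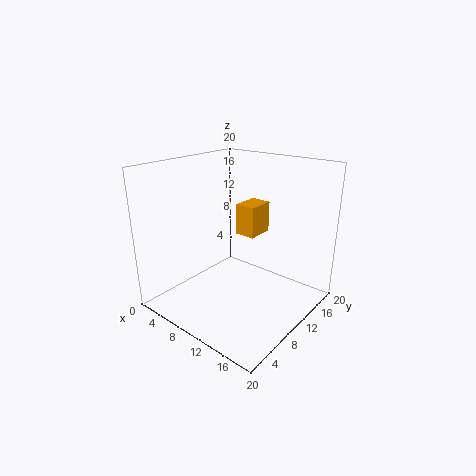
a = 8, b = 12, c = 9.5, p = 3, t = 4.5, col = 'orange'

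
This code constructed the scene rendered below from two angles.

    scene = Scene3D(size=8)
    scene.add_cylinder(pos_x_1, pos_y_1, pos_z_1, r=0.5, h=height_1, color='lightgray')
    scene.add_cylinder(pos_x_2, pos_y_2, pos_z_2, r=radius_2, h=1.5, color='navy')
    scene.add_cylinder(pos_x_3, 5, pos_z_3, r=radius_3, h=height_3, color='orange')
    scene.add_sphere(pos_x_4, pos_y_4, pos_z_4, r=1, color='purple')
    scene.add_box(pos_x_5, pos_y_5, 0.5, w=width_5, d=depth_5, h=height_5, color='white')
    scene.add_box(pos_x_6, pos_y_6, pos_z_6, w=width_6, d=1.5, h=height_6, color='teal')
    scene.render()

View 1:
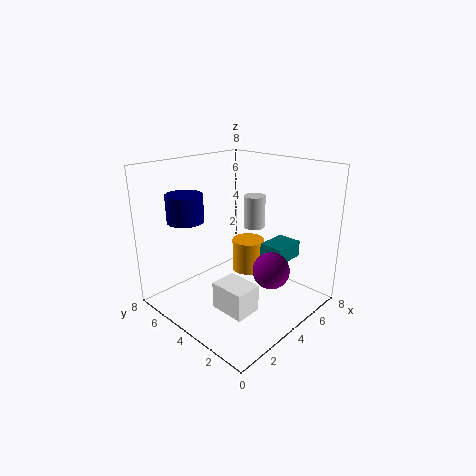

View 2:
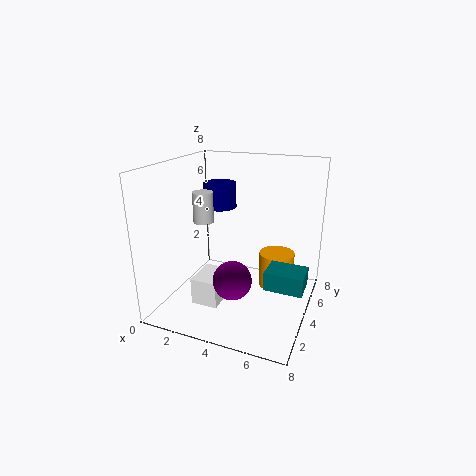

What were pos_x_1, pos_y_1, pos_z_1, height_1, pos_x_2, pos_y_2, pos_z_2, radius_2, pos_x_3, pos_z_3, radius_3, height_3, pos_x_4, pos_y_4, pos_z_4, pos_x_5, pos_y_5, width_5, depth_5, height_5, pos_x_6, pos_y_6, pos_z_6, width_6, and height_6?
pos_x_1 = 3
pos_y_1 = 2
pos_z_1 = 5.5
height_1 = 1.5
pos_x_2 = 2
pos_y_2 = 6
pos_z_2 = 5
radius_2 = 1
pos_x_3 = 6
pos_z_3 = 1
radius_3 = 1
height_3 = 2
pos_x_4 = 4.5
pos_y_4 = 2
pos_z_4 = 2.5
pos_x_5 = 2
pos_y_5 = 2
width_5 = 1.5
depth_5 = 2
height_5 = 1.5
pos_x_6 = 6
pos_y_6 = 2.5
pos_z_6 = 2
width_6 = 2
height_6 = 1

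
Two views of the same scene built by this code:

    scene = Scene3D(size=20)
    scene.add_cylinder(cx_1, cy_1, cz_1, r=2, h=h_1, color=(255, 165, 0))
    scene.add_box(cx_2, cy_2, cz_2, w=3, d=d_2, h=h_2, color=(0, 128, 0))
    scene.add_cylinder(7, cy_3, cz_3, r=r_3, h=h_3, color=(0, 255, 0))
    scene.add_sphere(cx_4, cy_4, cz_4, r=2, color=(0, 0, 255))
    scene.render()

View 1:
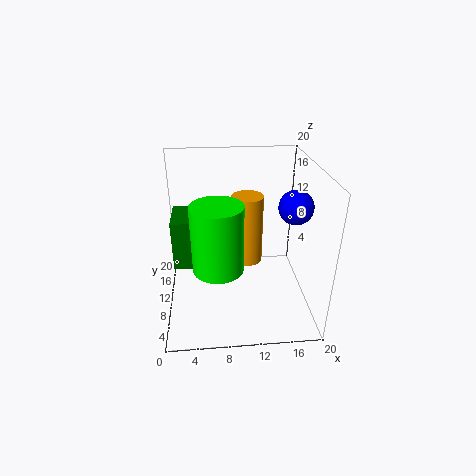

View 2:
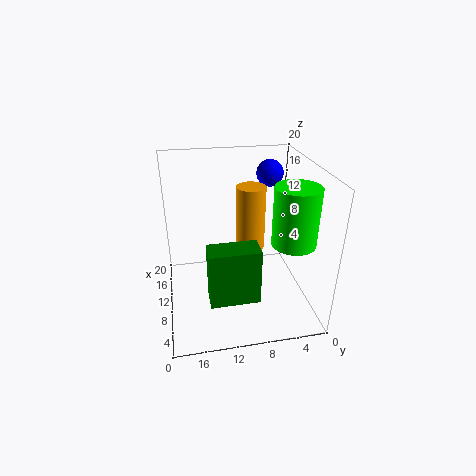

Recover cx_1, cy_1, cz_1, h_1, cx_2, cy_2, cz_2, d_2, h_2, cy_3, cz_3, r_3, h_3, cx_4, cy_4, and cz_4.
cx_1 = 11; cy_1 = 8; cz_1 = 8; h_1 = 9; cx_2 = 1; cy_2 = 9; cz_2 = 6; d_2 = 6; h_2 = 7; cy_3 = 3; cz_3 = 10; r_3 = 3; h_3 = 8; cx_4 = 16; cy_4 = 4; cz_4 = 17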